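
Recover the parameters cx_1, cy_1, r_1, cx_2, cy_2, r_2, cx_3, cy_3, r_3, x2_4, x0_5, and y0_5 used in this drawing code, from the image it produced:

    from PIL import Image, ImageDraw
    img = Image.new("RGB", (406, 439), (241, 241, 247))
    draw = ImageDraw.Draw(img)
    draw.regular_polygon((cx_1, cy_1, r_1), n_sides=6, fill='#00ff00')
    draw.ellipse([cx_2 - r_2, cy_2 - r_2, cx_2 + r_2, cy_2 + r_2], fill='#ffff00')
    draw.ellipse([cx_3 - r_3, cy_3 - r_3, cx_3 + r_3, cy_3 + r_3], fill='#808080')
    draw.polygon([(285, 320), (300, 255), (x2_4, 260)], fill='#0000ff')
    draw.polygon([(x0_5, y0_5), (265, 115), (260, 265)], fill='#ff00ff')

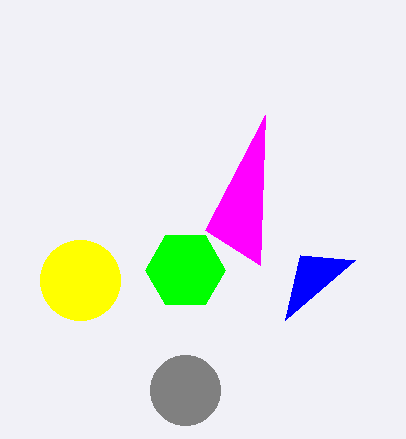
cx_1 = 185; cy_1 = 270; r_1 = 40; cx_2 = 80; cy_2 = 280; r_2 = 40; cx_3 = 185; cy_3 = 390; r_3 = 35; x2_4 = 355; x0_5 = 205; y0_5 = 230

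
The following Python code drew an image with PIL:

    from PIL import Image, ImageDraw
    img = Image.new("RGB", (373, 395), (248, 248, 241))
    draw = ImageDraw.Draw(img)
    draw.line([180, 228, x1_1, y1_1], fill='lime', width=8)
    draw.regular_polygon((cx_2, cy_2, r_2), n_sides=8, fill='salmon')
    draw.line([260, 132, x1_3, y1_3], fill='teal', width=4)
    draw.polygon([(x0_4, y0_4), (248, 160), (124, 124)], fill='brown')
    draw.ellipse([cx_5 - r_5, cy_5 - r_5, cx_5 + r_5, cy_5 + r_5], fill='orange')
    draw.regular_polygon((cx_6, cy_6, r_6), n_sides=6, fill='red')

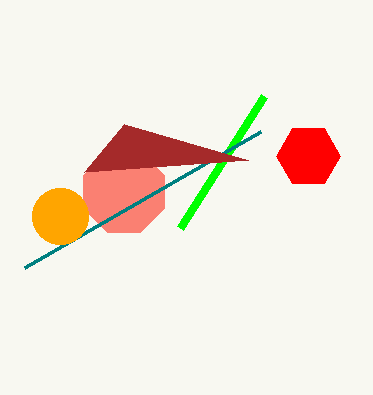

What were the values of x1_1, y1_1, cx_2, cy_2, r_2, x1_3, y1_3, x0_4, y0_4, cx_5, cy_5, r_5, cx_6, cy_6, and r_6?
x1_1 = 264
y1_1 = 96
cx_2 = 124
cy_2 = 192
r_2 = 44
x1_3 = 24
y1_3 = 268
x0_4 = 84
y0_4 = 172
cx_5 = 60
cy_5 = 216
r_5 = 28
cx_6 = 308
cy_6 = 156
r_6 = 32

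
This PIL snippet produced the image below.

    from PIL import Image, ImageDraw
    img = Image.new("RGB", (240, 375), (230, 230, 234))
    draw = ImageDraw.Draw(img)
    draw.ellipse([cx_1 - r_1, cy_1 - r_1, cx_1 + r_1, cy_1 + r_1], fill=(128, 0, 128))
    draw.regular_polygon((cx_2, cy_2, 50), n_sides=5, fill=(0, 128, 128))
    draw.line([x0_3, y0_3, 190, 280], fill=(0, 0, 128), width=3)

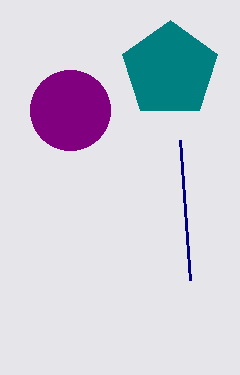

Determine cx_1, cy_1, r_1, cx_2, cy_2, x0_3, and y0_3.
cx_1 = 70, cy_1 = 110, r_1 = 40, cx_2 = 170, cy_2 = 70, x0_3 = 180, y0_3 = 140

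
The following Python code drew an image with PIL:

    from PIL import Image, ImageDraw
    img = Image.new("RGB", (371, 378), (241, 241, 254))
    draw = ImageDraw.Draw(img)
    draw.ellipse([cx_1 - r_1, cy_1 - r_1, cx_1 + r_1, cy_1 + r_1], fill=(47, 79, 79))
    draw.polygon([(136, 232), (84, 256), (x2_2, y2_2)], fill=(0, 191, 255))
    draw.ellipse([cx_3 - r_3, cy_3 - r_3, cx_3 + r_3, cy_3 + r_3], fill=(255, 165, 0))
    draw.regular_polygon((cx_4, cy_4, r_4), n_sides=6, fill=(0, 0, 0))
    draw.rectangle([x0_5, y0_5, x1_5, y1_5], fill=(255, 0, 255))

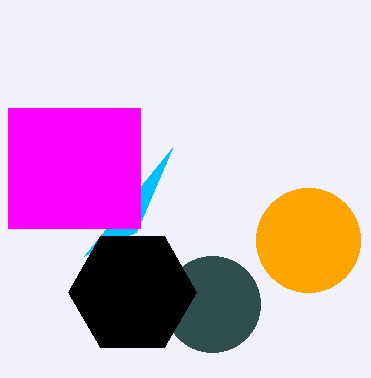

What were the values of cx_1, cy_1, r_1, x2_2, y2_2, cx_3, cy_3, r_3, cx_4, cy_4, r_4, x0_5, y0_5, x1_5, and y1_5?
cx_1 = 212, cy_1 = 304, r_1 = 48, x2_2 = 172, y2_2 = 148, cx_3 = 308, cy_3 = 240, r_3 = 52, cx_4 = 132, cy_4 = 292, r_4 = 64, x0_5 = 8, y0_5 = 108, x1_5 = 140, y1_5 = 228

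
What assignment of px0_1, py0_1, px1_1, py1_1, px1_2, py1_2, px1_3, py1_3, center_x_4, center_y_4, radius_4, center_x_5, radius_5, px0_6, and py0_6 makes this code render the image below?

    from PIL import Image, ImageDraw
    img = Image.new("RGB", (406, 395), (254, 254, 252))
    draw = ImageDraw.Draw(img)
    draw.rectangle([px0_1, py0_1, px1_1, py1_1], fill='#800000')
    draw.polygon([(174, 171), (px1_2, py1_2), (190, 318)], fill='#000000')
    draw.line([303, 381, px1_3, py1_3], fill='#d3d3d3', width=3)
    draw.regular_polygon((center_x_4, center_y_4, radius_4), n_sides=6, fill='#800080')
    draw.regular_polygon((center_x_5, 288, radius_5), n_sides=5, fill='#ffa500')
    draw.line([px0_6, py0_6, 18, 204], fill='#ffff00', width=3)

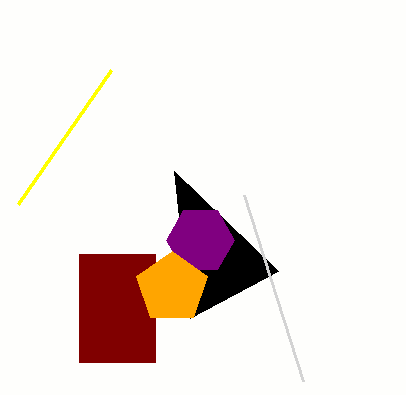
px0_1 = 79, py0_1 = 254, px1_1 = 155, py1_1 = 362, px1_2 = 278, py1_2 = 271, px1_3 = 244, py1_3 = 195, center_x_4 = 200, center_y_4 = 240, radius_4 = 34, center_x_5 = 172, radius_5 = 37, px0_6 = 111, py0_6 = 70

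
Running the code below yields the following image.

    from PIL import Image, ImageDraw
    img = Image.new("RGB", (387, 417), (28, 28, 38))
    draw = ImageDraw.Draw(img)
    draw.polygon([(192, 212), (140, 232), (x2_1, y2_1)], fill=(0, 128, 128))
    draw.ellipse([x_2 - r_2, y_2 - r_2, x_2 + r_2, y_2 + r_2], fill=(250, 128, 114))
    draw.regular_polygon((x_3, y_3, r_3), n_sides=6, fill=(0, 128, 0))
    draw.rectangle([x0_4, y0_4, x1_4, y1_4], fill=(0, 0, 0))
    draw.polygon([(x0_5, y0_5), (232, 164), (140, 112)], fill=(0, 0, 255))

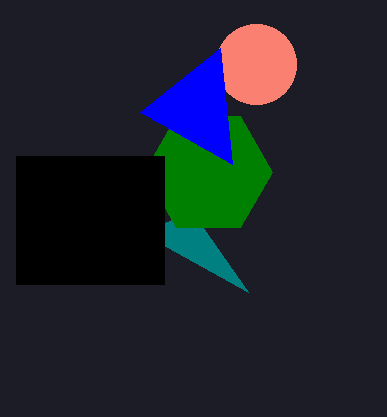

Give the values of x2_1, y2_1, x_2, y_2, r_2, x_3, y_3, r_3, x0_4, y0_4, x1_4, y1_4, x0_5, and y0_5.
x2_1 = 248, y2_1 = 292, x_2 = 256, y_2 = 64, r_2 = 40, x_3 = 208, y_3 = 172, r_3 = 64, x0_4 = 16, y0_4 = 156, x1_4 = 164, y1_4 = 284, x0_5 = 220, y0_5 = 48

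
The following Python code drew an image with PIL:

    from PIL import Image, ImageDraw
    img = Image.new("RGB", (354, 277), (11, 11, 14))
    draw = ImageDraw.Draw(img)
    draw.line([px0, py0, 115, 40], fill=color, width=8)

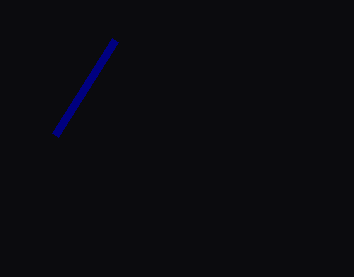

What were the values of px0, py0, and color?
px0 = 55; py0 = 135; color = 'navy'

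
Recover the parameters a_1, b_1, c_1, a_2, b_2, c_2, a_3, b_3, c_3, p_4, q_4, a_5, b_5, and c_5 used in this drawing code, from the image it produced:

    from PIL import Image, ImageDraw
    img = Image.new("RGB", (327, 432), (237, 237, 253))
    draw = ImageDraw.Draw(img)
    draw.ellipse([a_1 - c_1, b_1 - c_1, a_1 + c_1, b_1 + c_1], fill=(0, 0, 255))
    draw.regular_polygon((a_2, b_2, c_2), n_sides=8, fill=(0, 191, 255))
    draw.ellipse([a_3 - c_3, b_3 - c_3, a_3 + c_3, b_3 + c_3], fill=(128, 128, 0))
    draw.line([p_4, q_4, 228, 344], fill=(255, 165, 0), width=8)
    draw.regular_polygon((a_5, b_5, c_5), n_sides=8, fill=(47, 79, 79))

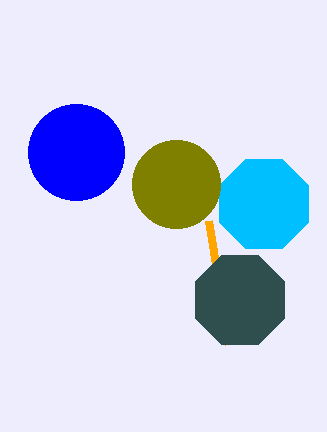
a_1 = 76, b_1 = 152, c_1 = 48, a_2 = 264, b_2 = 204, c_2 = 48, a_3 = 176, b_3 = 184, c_3 = 44, p_4 = 208, q_4 = 220, a_5 = 240, b_5 = 300, c_5 = 48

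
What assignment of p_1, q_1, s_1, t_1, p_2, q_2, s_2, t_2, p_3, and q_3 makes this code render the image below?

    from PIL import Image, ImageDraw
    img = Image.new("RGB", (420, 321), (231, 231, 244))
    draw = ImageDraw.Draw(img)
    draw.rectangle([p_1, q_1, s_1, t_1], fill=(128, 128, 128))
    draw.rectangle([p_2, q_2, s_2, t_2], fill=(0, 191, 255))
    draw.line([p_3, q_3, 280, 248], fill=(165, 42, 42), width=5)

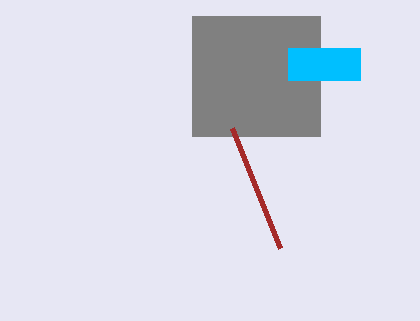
p_1 = 192, q_1 = 16, s_1 = 320, t_1 = 136, p_2 = 288, q_2 = 48, s_2 = 360, t_2 = 80, p_3 = 232, q_3 = 128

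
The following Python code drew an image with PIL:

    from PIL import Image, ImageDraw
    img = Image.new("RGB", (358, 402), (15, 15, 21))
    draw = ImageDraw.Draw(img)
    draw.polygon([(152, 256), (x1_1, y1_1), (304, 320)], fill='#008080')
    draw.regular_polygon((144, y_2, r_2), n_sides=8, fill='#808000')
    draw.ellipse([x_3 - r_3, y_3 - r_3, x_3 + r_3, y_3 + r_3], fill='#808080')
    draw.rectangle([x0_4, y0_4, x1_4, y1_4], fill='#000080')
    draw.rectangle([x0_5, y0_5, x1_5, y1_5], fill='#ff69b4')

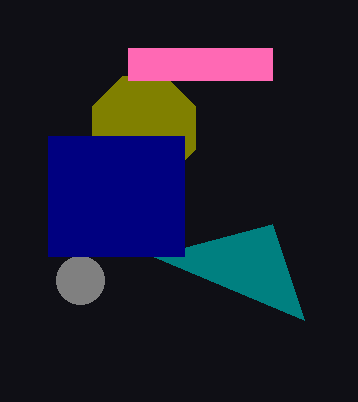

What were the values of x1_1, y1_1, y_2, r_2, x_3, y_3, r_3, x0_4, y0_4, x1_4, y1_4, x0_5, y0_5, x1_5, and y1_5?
x1_1 = 272; y1_1 = 224; y_2 = 128; r_2 = 56; x_3 = 80; y_3 = 280; r_3 = 24; x0_4 = 48; y0_4 = 136; x1_4 = 184; y1_4 = 256; x0_5 = 128; y0_5 = 48; x1_5 = 272; y1_5 = 80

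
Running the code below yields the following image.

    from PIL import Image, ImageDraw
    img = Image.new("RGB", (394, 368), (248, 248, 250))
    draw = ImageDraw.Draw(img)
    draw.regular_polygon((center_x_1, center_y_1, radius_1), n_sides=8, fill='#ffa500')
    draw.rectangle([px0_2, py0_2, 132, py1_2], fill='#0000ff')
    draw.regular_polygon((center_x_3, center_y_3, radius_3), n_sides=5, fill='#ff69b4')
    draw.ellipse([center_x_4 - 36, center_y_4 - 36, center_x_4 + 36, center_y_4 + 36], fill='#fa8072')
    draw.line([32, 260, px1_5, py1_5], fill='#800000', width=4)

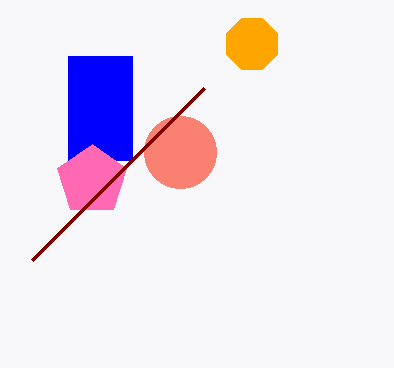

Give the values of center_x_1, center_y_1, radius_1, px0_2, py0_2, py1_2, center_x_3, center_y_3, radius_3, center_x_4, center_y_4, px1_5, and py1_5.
center_x_1 = 252; center_y_1 = 44; radius_1 = 28; px0_2 = 68; py0_2 = 56; py1_2 = 160; center_x_3 = 92; center_y_3 = 180; radius_3 = 36; center_x_4 = 180; center_y_4 = 152; px1_5 = 204; py1_5 = 88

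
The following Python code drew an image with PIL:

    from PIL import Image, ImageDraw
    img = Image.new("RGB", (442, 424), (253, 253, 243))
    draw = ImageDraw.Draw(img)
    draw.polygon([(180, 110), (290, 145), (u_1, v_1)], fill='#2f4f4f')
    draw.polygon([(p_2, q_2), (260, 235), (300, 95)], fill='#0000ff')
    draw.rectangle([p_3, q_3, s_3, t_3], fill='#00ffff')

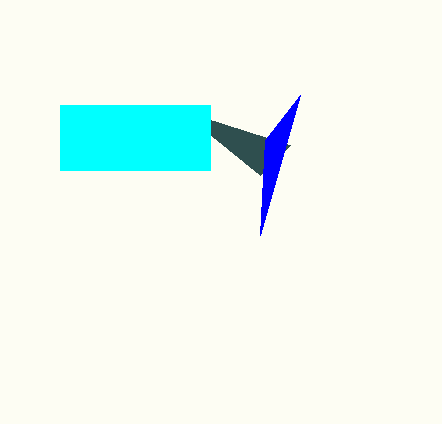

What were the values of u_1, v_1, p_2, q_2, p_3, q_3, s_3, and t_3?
u_1 = 260, v_1 = 175, p_2 = 265, q_2 = 140, p_3 = 60, q_3 = 105, s_3 = 210, t_3 = 170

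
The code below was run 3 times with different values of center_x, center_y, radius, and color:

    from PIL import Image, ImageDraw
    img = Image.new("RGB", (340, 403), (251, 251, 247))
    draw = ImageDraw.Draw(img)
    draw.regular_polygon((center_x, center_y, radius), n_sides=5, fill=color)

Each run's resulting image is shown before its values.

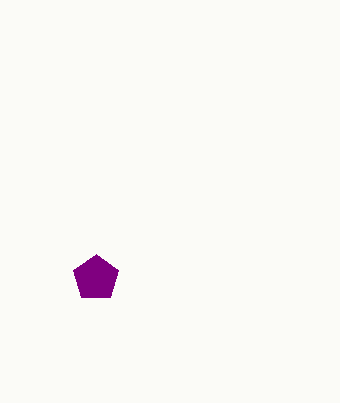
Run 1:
center_x = 96; center_y = 278; radius = 24; color = 'purple'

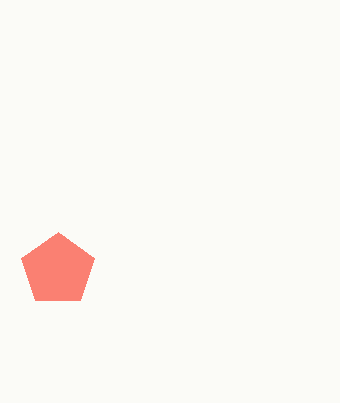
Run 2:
center_x = 58, center_y = 270, radius = 38, color = 'salmon'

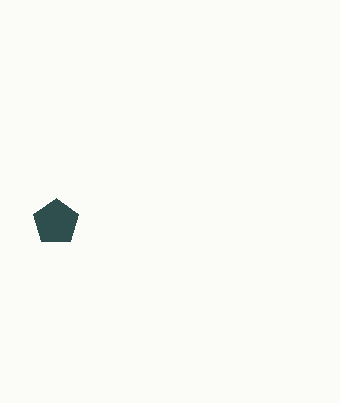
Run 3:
center_x = 56
center_y = 222
radius = 24
color = 'darkslategray'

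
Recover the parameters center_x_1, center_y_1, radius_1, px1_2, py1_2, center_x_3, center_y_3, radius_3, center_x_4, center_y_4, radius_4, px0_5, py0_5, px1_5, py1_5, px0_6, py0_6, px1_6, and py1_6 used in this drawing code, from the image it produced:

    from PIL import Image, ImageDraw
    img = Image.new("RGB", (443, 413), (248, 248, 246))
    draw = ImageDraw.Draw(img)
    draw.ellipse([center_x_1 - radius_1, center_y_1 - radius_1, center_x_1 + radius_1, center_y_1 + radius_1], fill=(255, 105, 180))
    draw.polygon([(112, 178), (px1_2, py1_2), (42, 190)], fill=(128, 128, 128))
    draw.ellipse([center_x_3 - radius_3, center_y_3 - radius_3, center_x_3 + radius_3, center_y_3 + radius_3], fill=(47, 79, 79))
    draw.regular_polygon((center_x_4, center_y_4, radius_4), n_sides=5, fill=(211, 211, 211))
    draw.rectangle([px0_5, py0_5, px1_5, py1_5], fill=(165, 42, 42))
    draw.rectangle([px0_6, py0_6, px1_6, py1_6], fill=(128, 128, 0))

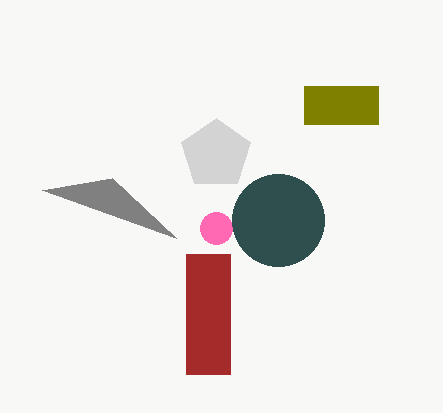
center_x_1 = 216, center_y_1 = 228, radius_1 = 16, px1_2 = 176, py1_2 = 238, center_x_3 = 278, center_y_3 = 220, radius_3 = 46, center_x_4 = 216, center_y_4 = 154, radius_4 = 36, px0_5 = 186, py0_5 = 254, px1_5 = 230, py1_5 = 374, px0_6 = 304, py0_6 = 86, px1_6 = 378, py1_6 = 124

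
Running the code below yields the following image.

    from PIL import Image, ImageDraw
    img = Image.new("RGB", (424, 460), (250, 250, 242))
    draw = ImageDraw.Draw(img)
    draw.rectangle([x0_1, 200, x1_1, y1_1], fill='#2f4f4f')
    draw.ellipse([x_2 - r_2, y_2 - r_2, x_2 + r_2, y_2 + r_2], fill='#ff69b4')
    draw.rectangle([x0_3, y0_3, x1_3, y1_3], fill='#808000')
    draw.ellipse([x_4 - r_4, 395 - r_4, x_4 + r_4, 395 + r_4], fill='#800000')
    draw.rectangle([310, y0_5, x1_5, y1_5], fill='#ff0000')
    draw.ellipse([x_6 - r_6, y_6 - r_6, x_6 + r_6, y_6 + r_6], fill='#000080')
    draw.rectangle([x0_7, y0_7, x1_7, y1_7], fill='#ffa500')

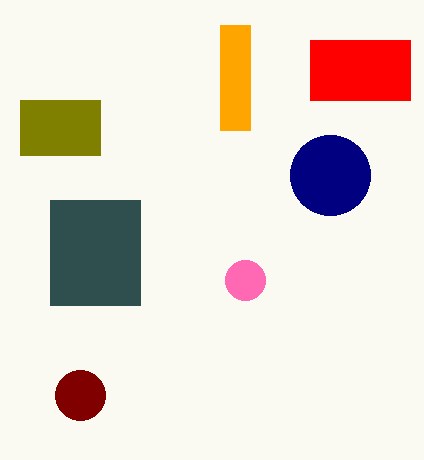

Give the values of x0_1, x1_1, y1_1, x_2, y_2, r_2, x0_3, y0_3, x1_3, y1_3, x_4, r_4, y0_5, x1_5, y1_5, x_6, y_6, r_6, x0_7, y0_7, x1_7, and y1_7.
x0_1 = 50, x1_1 = 140, y1_1 = 305, x_2 = 245, y_2 = 280, r_2 = 20, x0_3 = 20, y0_3 = 100, x1_3 = 100, y1_3 = 155, x_4 = 80, r_4 = 25, y0_5 = 40, x1_5 = 410, y1_5 = 100, x_6 = 330, y_6 = 175, r_6 = 40, x0_7 = 220, y0_7 = 25, x1_7 = 250, y1_7 = 130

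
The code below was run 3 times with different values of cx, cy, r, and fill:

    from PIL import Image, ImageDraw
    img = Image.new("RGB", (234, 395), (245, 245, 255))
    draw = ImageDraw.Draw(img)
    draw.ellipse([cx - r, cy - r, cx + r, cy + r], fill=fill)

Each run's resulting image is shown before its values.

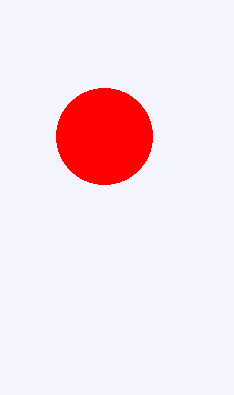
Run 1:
cx = 104; cy = 136; r = 48; fill = 'red'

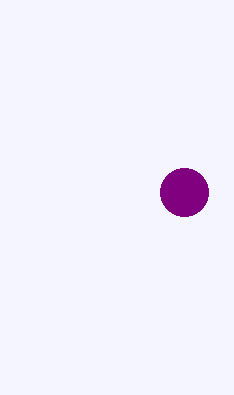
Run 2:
cx = 184
cy = 192
r = 24
fill = 'purple'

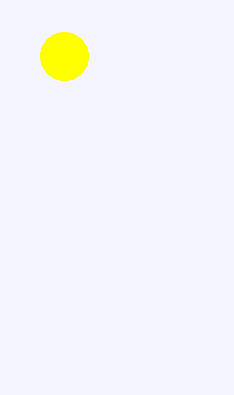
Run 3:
cx = 64, cy = 56, r = 24, fill = 'yellow'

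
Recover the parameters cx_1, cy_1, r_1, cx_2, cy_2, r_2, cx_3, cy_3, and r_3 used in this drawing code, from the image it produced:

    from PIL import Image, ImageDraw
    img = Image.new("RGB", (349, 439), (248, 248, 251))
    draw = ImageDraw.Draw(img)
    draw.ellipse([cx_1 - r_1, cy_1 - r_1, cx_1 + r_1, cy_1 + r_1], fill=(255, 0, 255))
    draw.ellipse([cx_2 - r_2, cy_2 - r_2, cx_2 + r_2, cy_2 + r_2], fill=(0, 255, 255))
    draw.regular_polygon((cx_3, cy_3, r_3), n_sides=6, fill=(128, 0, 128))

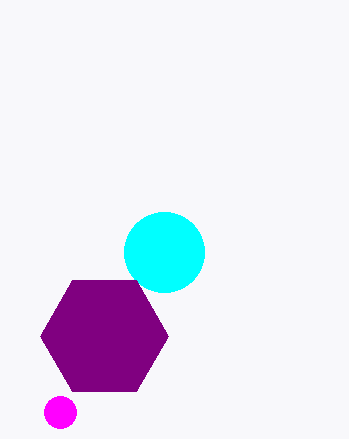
cx_1 = 60; cy_1 = 412; r_1 = 16; cx_2 = 164; cy_2 = 252; r_2 = 40; cx_3 = 104; cy_3 = 336; r_3 = 64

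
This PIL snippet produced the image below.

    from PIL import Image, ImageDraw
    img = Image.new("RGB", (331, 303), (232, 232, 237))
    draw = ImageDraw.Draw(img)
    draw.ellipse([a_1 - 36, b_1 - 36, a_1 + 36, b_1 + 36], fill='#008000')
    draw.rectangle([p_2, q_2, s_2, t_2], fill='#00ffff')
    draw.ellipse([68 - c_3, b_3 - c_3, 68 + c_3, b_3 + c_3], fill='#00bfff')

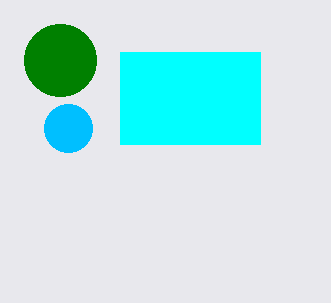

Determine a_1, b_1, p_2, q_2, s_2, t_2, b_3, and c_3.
a_1 = 60
b_1 = 60
p_2 = 120
q_2 = 52
s_2 = 260
t_2 = 144
b_3 = 128
c_3 = 24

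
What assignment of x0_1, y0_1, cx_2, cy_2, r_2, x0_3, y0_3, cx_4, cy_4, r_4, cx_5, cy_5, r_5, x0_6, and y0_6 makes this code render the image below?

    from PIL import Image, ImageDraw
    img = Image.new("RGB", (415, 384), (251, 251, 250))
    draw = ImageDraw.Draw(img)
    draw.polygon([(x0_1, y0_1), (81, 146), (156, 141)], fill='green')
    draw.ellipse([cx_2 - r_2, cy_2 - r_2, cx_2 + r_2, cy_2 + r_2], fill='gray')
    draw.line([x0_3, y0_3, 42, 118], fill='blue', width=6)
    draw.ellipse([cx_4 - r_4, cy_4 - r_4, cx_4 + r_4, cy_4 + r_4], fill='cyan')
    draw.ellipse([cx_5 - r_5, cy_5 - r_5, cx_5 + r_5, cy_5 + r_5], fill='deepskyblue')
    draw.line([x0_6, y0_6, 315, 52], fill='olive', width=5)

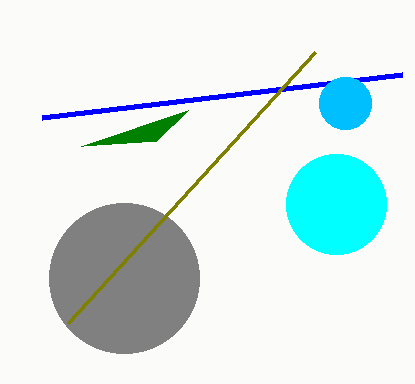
x0_1 = 188
y0_1 = 110
cx_2 = 124
cy_2 = 278
r_2 = 75
x0_3 = 402
y0_3 = 75
cx_4 = 336
cy_4 = 204
r_4 = 50
cx_5 = 345
cy_5 = 103
r_5 = 26
x0_6 = 68
y0_6 = 323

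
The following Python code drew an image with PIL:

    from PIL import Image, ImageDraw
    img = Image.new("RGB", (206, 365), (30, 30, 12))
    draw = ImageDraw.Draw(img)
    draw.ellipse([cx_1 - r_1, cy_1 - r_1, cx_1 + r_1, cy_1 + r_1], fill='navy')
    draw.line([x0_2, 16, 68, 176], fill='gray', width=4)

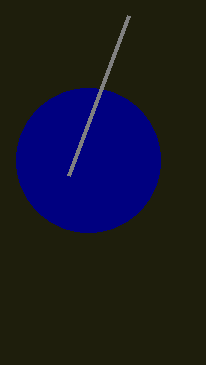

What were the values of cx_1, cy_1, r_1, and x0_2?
cx_1 = 88
cy_1 = 160
r_1 = 72
x0_2 = 128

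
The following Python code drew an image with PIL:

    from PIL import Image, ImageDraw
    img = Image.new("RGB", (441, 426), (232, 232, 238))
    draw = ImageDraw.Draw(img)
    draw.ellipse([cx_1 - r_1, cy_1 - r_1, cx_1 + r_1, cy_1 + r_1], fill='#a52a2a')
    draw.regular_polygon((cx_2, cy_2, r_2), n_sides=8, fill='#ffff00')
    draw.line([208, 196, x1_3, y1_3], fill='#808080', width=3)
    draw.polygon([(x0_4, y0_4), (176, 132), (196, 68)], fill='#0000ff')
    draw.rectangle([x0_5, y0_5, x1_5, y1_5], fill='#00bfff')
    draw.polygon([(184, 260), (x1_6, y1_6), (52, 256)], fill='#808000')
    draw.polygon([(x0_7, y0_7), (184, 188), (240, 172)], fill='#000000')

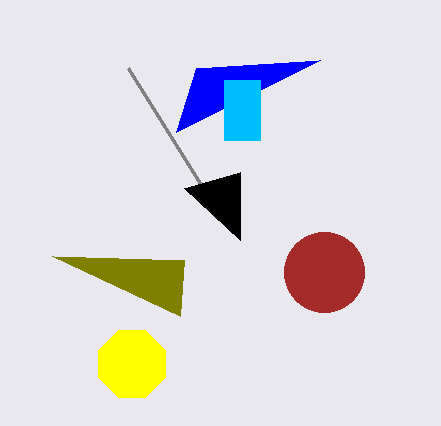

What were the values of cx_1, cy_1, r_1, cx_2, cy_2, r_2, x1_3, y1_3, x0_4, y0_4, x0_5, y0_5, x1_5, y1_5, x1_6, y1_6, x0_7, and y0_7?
cx_1 = 324
cy_1 = 272
r_1 = 40
cx_2 = 132
cy_2 = 364
r_2 = 36
x1_3 = 128
y1_3 = 68
x0_4 = 320
y0_4 = 60
x0_5 = 224
y0_5 = 80
x1_5 = 260
y1_5 = 140
x1_6 = 180
y1_6 = 316
x0_7 = 240
y0_7 = 240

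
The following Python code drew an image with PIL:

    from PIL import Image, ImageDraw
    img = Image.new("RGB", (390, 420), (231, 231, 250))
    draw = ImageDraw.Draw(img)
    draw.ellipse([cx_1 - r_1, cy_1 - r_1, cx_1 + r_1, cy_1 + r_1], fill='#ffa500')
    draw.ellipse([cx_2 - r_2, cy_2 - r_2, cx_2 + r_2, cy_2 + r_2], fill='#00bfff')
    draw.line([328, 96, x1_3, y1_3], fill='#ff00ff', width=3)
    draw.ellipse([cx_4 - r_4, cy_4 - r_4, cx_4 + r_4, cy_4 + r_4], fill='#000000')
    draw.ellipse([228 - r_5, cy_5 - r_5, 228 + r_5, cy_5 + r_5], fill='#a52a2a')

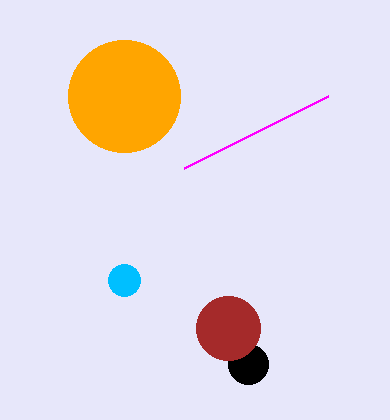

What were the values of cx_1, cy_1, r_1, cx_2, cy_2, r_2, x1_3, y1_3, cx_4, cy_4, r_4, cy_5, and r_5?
cx_1 = 124; cy_1 = 96; r_1 = 56; cx_2 = 124; cy_2 = 280; r_2 = 16; x1_3 = 184; y1_3 = 168; cx_4 = 248; cy_4 = 364; r_4 = 20; cy_5 = 328; r_5 = 32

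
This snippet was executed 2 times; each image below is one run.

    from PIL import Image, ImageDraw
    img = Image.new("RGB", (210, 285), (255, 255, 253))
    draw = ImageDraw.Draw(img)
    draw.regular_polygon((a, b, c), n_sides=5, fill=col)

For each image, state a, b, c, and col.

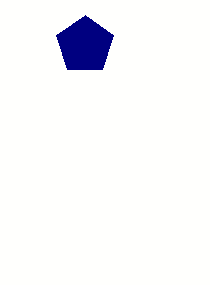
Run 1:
a = 85, b = 45, c = 30, col = 'navy'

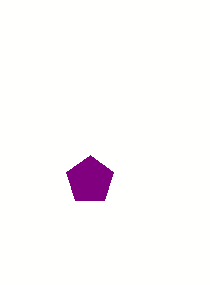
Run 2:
a = 90
b = 180
c = 25
col = 'purple'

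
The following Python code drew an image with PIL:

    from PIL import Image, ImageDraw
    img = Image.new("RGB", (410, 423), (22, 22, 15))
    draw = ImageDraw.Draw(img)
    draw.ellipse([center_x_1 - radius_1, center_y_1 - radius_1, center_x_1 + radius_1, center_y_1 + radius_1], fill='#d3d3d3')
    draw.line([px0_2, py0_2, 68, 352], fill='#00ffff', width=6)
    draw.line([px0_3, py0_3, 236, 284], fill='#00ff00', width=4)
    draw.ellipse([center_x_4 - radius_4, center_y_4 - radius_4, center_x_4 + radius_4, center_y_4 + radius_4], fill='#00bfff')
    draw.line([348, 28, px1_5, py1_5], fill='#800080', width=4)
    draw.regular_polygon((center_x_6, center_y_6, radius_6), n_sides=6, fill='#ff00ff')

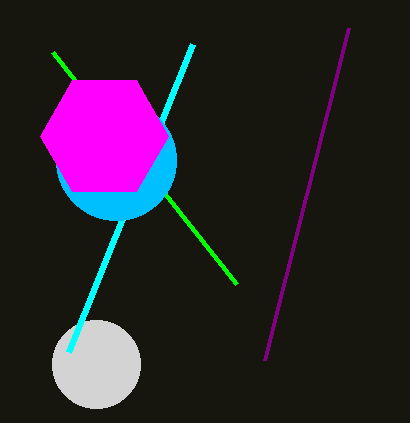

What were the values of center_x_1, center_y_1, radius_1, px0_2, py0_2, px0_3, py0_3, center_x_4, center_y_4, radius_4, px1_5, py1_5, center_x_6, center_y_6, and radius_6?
center_x_1 = 96; center_y_1 = 364; radius_1 = 44; px0_2 = 192; py0_2 = 44; px0_3 = 52; py0_3 = 52; center_x_4 = 116; center_y_4 = 160; radius_4 = 60; px1_5 = 264; py1_5 = 360; center_x_6 = 104; center_y_6 = 136; radius_6 = 64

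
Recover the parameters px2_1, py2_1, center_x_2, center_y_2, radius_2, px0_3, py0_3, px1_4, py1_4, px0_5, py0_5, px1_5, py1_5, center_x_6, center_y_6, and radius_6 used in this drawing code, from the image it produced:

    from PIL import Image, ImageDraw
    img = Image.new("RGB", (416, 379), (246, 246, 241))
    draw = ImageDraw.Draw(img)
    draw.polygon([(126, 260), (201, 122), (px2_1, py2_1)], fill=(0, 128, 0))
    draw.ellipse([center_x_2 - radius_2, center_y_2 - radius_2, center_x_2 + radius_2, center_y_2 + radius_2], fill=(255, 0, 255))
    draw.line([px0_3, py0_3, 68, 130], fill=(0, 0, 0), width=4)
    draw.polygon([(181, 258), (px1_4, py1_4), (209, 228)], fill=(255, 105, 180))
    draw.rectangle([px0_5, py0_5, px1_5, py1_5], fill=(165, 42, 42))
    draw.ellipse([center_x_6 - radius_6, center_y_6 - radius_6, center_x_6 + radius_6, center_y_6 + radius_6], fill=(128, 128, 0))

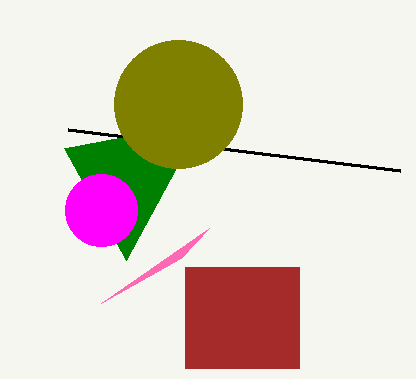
px2_1 = 64, py2_1 = 148, center_x_2 = 101, center_y_2 = 210, radius_2 = 36, px0_3 = 400, py0_3 = 171, px1_4 = 101, py1_4 = 303, px0_5 = 185, py0_5 = 267, px1_5 = 299, py1_5 = 368, center_x_6 = 178, center_y_6 = 104, radius_6 = 64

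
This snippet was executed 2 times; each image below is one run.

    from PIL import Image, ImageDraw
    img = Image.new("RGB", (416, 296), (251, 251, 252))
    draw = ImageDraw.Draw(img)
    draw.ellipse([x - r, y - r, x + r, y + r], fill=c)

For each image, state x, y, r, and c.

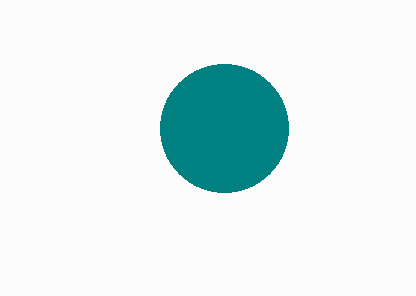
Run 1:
x = 224, y = 128, r = 64, c = 'teal'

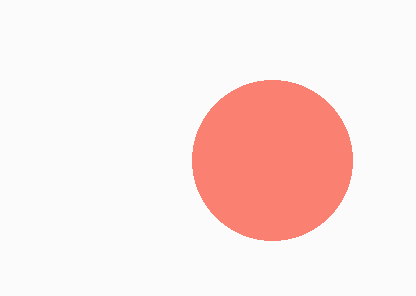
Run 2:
x = 272
y = 160
r = 80
c = 'salmon'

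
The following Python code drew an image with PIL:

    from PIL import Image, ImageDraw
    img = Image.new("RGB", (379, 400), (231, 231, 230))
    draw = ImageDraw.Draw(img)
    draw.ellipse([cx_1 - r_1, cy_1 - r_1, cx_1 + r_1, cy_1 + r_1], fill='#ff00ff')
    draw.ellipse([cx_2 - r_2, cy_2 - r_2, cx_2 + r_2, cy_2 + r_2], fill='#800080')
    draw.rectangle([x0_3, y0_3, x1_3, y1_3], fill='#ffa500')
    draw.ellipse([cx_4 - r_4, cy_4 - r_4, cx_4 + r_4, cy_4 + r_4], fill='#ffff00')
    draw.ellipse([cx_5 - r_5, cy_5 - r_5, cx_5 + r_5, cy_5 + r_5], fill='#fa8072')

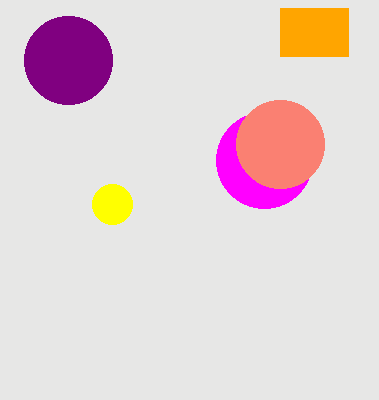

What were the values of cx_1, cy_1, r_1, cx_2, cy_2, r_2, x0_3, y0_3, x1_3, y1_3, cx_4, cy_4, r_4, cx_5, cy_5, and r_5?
cx_1 = 264
cy_1 = 160
r_1 = 48
cx_2 = 68
cy_2 = 60
r_2 = 44
x0_3 = 280
y0_3 = 8
x1_3 = 348
y1_3 = 56
cx_4 = 112
cy_4 = 204
r_4 = 20
cx_5 = 280
cy_5 = 144
r_5 = 44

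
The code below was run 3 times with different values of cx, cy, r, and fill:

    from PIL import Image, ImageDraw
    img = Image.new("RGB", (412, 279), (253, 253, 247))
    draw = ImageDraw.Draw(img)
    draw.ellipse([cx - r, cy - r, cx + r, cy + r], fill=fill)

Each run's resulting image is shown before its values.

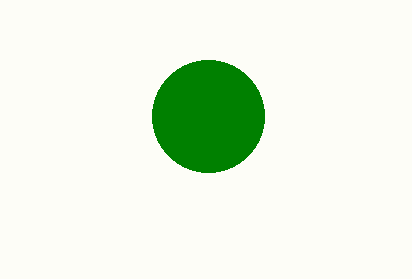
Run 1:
cx = 208, cy = 116, r = 56, fill = 'green'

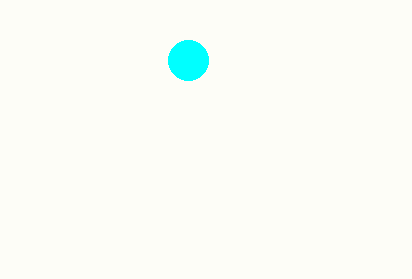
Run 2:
cx = 188; cy = 60; r = 20; fill = 'cyan'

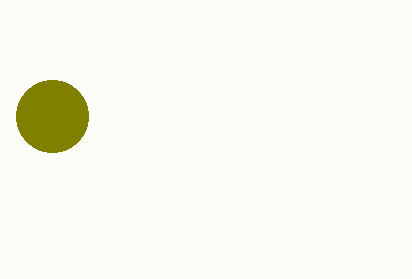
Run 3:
cx = 52, cy = 116, r = 36, fill = 'olive'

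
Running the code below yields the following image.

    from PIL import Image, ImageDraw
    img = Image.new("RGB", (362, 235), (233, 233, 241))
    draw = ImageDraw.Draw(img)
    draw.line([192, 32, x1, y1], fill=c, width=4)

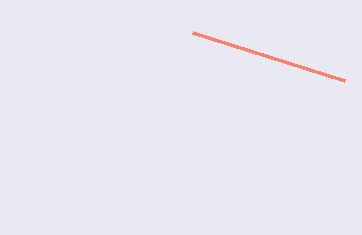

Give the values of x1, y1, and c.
x1 = 344, y1 = 80, c = 'salmon'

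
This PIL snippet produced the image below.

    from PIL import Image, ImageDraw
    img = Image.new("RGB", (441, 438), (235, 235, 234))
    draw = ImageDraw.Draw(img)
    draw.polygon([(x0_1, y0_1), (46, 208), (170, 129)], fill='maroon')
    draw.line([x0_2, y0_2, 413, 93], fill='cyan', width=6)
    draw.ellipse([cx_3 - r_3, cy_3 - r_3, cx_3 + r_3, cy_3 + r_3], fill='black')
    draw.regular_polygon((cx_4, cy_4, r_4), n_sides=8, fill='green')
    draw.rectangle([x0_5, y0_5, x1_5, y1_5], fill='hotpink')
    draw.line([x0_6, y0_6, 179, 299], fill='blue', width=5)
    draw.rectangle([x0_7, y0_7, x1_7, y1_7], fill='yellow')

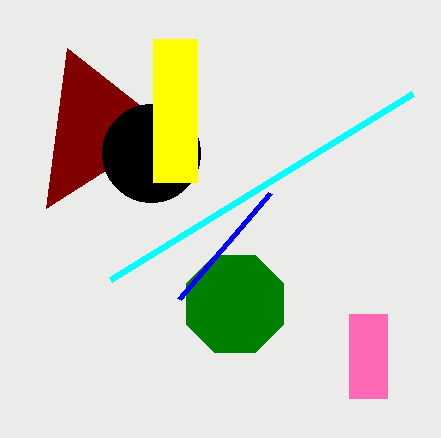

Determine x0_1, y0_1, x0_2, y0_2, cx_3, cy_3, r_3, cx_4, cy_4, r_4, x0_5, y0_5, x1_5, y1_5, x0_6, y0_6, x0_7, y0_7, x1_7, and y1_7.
x0_1 = 67
y0_1 = 48
x0_2 = 111
y0_2 = 279
cx_3 = 151
cy_3 = 153
r_3 = 49
cx_4 = 235
cy_4 = 304
r_4 = 53
x0_5 = 349
y0_5 = 314
x1_5 = 387
y1_5 = 398
x0_6 = 270
y0_6 = 193
x0_7 = 153
y0_7 = 39
x1_7 = 197
y1_7 = 182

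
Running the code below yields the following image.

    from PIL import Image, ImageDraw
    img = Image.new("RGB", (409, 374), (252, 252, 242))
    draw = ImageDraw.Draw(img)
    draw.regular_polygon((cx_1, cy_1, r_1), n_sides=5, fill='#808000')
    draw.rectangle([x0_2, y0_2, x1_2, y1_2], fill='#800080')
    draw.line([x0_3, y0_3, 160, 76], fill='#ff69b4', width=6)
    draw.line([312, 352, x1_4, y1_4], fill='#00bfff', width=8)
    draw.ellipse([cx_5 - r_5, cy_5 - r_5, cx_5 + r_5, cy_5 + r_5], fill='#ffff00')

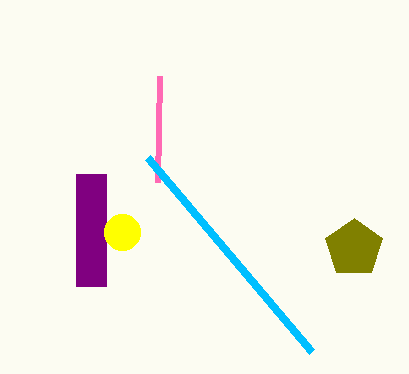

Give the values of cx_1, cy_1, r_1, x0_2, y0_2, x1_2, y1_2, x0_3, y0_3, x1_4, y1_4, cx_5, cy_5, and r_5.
cx_1 = 354
cy_1 = 248
r_1 = 30
x0_2 = 76
y0_2 = 174
x1_2 = 106
y1_2 = 286
x0_3 = 158
y0_3 = 182
x1_4 = 148
y1_4 = 158
cx_5 = 122
cy_5 = 232
r_5 = 18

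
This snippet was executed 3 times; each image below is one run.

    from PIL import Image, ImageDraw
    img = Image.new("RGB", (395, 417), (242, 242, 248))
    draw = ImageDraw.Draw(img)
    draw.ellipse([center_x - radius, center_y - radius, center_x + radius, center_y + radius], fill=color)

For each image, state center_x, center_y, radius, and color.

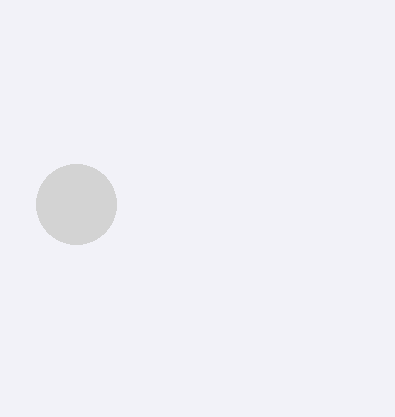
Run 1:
center_x = 76, center_y = 204, radius = 40, color = 'lightgray'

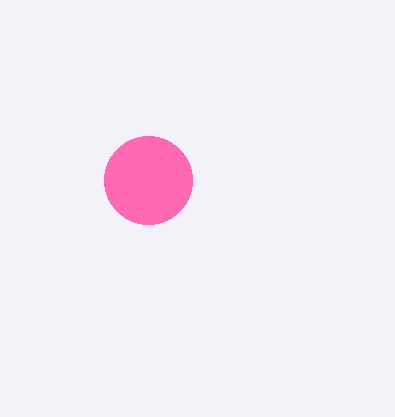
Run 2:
center_x = 148; center_y = 180; radius = 44; color = 'hotpink'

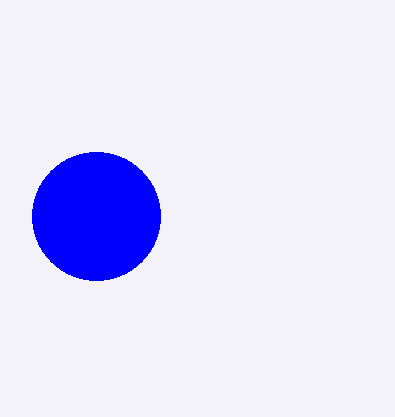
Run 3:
center_x = 96
center_y = 216
radius = 64
color = 'blue'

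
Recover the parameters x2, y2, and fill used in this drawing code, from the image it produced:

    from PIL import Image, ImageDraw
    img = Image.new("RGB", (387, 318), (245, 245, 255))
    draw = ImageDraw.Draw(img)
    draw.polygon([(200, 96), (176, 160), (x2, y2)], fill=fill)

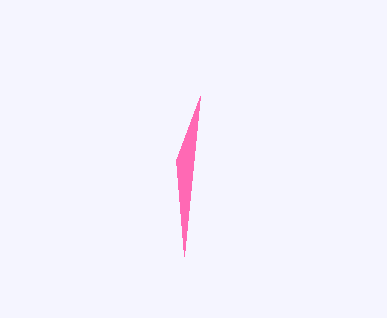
x2 = 184, y2 = 256, fill = 'hotpink'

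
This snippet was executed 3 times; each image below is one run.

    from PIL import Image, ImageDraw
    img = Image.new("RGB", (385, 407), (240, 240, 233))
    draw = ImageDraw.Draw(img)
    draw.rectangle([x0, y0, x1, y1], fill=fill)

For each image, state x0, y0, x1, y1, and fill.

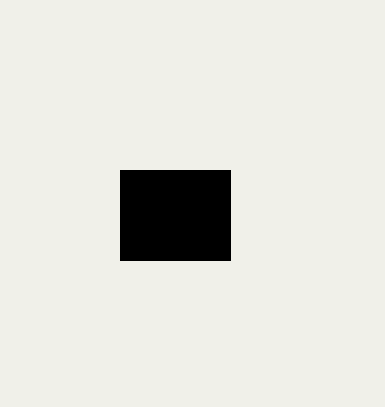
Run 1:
x0 = 120, y0 = 170, x1 = 230, y1 = 260, fill = 'black'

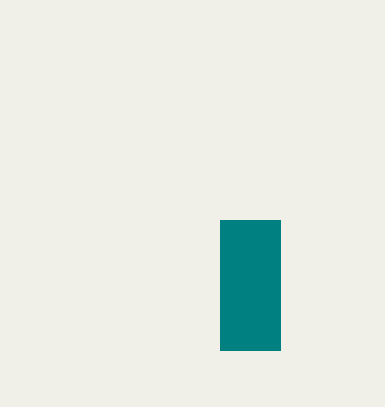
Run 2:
x0 = 220; y0 = 220; x1 = 280; y1 = 350; fill = 'teal'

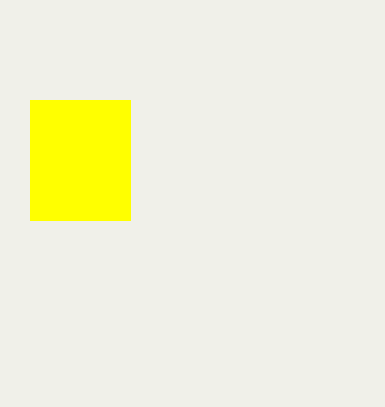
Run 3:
x0 = 30; y0 = 100; x1 = 130; y1 = 220; fill = 'yellow'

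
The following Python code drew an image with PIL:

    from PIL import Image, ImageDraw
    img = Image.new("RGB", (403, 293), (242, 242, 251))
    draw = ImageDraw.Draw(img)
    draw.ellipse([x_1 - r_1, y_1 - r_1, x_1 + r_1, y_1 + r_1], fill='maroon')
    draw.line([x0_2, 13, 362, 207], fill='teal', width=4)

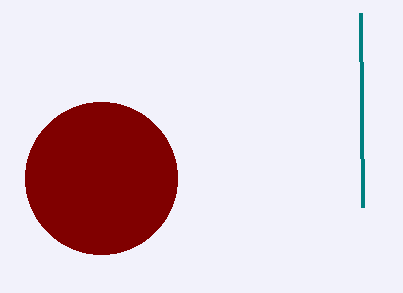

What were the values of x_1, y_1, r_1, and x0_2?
x_1 = 101, y_1 = 178, r_1 = 76, x0_2 = 360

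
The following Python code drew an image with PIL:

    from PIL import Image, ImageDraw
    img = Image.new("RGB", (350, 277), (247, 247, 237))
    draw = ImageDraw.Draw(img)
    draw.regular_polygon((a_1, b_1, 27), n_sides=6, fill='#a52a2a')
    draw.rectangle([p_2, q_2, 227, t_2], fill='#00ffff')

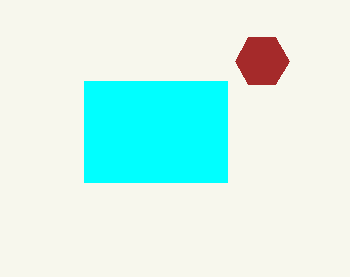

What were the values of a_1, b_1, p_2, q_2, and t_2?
a_1 = 262, b_1 = 61, p_2 = 84, q_2 = 81, t_2 = 182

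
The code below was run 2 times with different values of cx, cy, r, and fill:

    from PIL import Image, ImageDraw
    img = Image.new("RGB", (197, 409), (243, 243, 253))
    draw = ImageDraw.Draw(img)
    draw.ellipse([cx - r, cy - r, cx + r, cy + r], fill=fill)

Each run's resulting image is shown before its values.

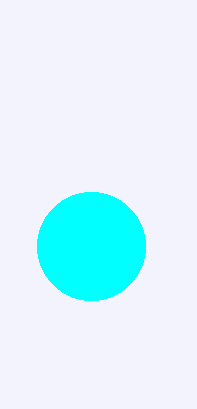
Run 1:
cx = 91; cy = 246; r = 54; fill = 'cyan'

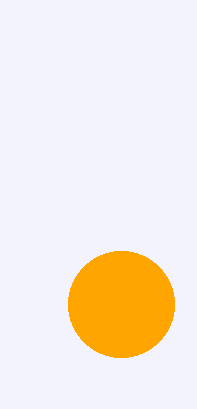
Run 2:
cx = 121, cy = 304, r = 53, fill = 'orange'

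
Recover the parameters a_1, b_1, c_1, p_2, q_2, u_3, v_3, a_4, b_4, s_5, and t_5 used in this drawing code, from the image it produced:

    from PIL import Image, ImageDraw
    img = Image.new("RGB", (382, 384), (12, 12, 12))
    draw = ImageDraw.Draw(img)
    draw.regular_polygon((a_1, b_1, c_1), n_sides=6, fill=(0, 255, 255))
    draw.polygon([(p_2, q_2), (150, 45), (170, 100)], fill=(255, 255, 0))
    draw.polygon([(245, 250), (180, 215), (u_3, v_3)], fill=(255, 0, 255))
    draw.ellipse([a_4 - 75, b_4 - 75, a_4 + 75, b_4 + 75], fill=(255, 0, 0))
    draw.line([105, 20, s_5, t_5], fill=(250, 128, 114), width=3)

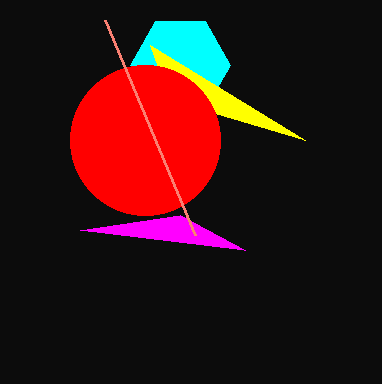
a_1 = 180, b_1 = 65, c_1 = 50, p_2 = 305, q_2 = 140, u_3 = 80, v_3 = 230, a_4 = 145, b_4 = 140, s_5 = 195, t_5 = 235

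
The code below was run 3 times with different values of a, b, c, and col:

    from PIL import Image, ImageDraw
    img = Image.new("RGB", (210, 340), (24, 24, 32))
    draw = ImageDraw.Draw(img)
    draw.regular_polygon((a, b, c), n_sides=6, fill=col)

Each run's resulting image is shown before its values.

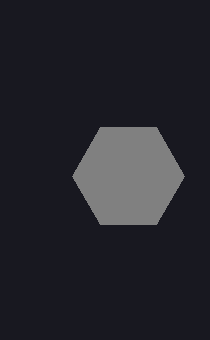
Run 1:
a = 128; b = 176; c = 56; col = 'gray'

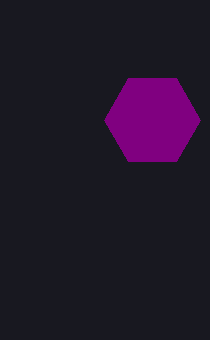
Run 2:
a = 152; b = 120; c = 48; col = 'purple'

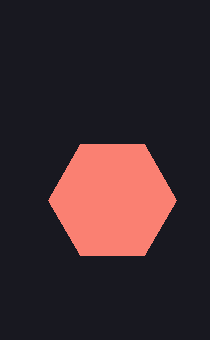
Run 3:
a = 112
b = 200
c = 64
col = 'salmon'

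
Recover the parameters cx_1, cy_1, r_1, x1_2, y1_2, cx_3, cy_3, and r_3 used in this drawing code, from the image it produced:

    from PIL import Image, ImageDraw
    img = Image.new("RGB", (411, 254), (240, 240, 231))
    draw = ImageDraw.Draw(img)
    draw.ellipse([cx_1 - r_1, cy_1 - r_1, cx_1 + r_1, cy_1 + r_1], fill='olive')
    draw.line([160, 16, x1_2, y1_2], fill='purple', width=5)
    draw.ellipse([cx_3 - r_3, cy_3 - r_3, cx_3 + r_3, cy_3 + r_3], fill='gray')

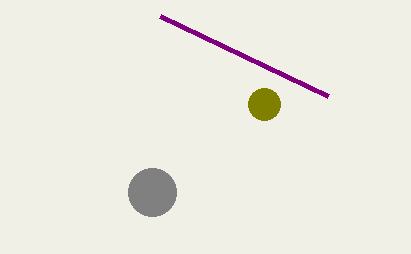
cx_1 = 264
cy_1 = 104
r_1 = 16
x1_2 = 328
y1_2 = 96
cx_3 = 152
cy_3 = 192
r_3 = 24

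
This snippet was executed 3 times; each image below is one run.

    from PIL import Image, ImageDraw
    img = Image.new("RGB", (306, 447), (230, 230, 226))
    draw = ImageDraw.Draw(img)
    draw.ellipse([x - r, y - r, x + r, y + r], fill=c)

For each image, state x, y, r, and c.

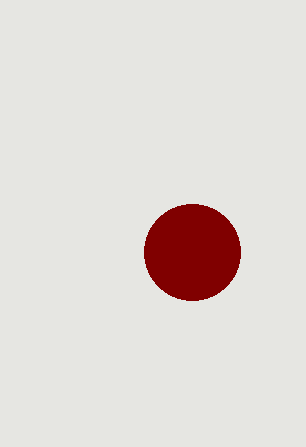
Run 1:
x = 192; y = 252; r = 48; c = 'maroon'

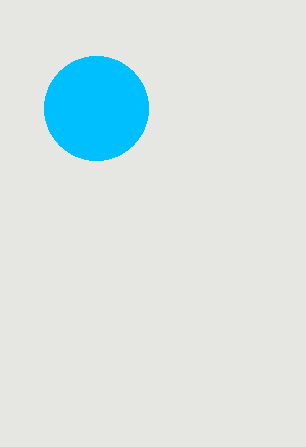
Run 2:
x = 96
y = 108
r = 52
c = 'deepskyblue'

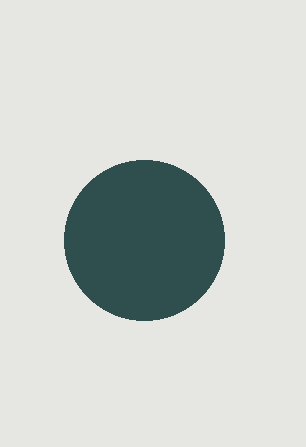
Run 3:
x = 144; y = 240; r = 80; c = 'darkslategray'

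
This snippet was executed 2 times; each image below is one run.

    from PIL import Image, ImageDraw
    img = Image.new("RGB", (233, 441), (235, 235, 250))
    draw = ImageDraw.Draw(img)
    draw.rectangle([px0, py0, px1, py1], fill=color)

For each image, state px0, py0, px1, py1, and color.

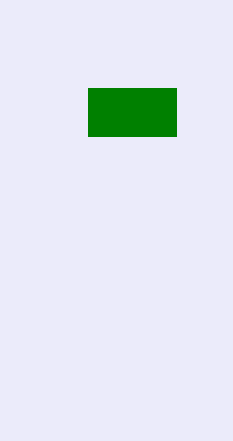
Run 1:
px0 = 88
py0 = 88
px1 = 176
py1 = 136
color = 'green'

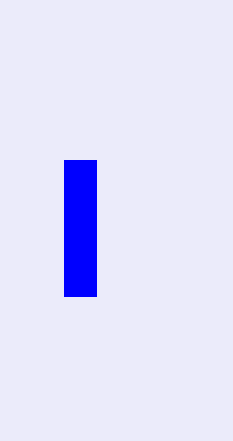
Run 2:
px0 = 64, py0 = 160, px1 = 96, py1 = 296, color = 'blue'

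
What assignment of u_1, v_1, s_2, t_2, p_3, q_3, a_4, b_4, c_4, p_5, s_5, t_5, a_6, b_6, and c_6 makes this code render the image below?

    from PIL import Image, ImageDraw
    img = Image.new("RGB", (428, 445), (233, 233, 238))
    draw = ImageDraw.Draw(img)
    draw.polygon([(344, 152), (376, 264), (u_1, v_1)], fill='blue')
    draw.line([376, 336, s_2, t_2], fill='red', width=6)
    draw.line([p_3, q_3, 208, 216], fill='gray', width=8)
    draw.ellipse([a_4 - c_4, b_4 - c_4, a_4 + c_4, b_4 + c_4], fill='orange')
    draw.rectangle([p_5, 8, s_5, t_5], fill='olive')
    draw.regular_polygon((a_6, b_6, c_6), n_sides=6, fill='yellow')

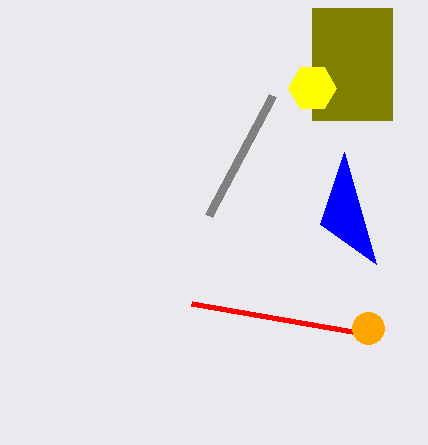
u_1 = 320
v_1 = 224
s_2 = 192
t_2 = 304
p_3 = 272
q_3 = 96
a_4 = 368
b_4 = 328
c_4 = 16
p_5 = 312
s_5 = 392
t_5 = 120
a_6 = 312
b_6 = 88
c_6 = 24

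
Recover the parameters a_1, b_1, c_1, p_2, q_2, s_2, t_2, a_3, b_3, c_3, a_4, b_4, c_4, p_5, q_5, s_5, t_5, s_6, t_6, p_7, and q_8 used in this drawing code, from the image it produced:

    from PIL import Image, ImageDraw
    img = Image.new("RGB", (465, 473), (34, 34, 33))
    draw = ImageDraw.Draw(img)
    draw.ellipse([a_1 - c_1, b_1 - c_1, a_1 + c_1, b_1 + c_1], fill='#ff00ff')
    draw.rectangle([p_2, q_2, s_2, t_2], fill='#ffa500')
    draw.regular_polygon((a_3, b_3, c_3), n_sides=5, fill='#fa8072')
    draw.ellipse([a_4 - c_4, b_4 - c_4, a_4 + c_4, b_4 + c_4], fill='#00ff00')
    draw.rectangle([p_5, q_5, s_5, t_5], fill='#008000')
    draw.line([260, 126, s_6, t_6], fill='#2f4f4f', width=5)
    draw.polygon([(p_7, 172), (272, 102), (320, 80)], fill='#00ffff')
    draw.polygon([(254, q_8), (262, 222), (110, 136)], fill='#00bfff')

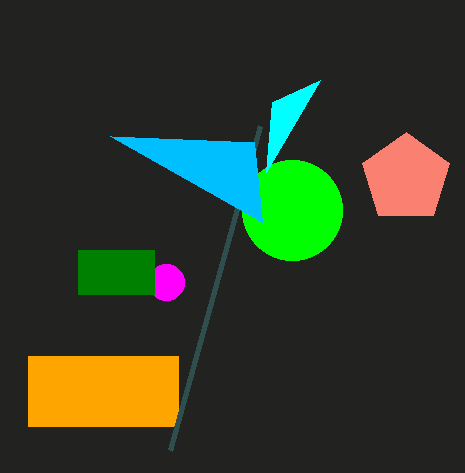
a_1 = 166, b_1 = 282, c_1 = 18, p_2 = 28, q_2 = 356, s_2 = 178, t_2 = 426, a_3 = 406, b_3 = 178, c_3 = 46, a_4 = 292, b_4 = 210, c_4 = 50, p_5 = 78, q_5 = 250, s_5 = 154, t_5 = 294, s_6 = 170, t_6 = 450, p_7 = 266, q_8 = 142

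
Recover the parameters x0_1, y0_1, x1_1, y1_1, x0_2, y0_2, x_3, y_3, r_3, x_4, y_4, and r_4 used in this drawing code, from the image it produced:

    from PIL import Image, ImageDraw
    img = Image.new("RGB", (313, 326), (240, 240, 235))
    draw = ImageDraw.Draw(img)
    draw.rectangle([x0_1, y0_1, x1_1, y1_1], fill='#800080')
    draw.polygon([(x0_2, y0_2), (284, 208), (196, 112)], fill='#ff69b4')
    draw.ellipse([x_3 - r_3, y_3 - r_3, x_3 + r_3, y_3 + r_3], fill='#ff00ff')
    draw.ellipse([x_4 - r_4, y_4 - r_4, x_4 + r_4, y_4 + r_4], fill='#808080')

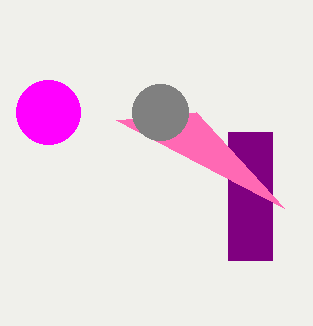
x0_1 = 228; y0_1 = 132; x1_1 = 272; y1_1 = 260; x0_2 = 116; y0_2 = 120; x_3 = 48; y_3 = 112; r_3 = 32; x_4 = 160; y_4 = 112; r_4 = 28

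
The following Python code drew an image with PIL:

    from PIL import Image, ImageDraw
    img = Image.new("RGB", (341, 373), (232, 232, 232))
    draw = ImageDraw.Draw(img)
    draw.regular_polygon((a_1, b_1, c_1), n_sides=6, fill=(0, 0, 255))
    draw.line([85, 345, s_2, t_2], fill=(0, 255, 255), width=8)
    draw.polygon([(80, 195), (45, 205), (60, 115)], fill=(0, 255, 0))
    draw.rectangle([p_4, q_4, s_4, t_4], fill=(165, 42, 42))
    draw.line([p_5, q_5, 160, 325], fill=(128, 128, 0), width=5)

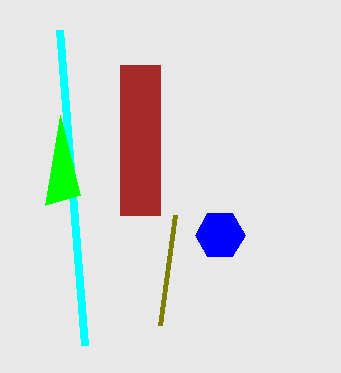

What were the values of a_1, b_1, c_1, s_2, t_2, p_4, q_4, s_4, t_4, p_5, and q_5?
a_1 = 220, b_1 = 235, c_1 = 25, s_2 = 60, t_2 = 30, p_4 = 120, q_4 = 65, s_4 = 160, t_4 = 215, p_5 = 175, q_5 = 215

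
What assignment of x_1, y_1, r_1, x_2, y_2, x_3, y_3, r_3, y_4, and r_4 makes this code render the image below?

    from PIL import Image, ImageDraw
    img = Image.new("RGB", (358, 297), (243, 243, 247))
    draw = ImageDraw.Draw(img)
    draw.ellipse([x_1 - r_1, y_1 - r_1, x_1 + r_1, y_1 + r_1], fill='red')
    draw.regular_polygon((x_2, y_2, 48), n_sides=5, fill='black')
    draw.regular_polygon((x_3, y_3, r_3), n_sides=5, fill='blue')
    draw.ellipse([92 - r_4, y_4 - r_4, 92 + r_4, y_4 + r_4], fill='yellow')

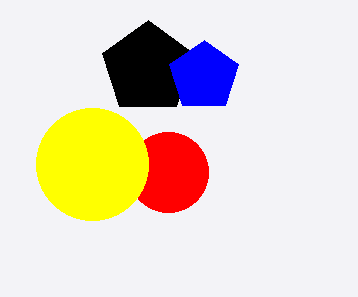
x_1 = 168
y_1 = 172
r_1 = 40
x_2 = 148
y_2 = 68
x_3 = 204
y_3 = 76
r_3 = 36
y_4 = 164
r_4 = 56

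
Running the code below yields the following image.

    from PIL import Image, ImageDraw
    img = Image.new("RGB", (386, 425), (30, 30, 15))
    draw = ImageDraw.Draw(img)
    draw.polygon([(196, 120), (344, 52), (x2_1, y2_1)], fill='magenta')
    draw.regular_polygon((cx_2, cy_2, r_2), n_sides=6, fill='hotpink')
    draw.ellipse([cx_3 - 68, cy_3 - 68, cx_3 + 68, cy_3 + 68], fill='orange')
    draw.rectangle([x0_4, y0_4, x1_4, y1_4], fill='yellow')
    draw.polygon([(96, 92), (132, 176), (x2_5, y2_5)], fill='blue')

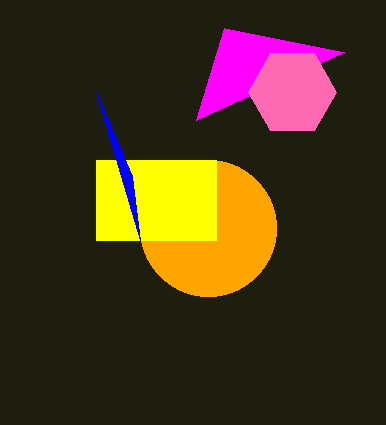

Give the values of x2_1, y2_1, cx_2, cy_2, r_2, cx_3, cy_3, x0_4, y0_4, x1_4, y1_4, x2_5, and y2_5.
x2_1 = 224
y2_1 = 28
cx_2 = 292
cy_2 = 92
r_2 = 44
cx_3 = 208
cy_3 = 228
x0_4 = 96
y0_4 = 160
x1_4 = 216
y1_4 = 240
x2_5 = 140
y2_5 = 240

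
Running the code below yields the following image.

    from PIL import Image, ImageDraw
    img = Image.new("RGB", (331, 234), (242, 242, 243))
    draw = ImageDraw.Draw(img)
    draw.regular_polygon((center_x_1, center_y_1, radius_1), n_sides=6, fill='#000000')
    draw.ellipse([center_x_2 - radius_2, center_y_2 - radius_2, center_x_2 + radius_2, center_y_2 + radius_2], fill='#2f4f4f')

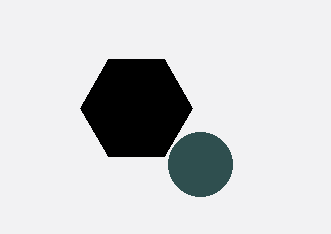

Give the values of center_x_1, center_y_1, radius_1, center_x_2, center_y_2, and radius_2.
center_x_1 = 136; center_y_1 = 108; radius_1 = 56; center_x_2 = 200; center_y_2 = 164; radius_2 = 32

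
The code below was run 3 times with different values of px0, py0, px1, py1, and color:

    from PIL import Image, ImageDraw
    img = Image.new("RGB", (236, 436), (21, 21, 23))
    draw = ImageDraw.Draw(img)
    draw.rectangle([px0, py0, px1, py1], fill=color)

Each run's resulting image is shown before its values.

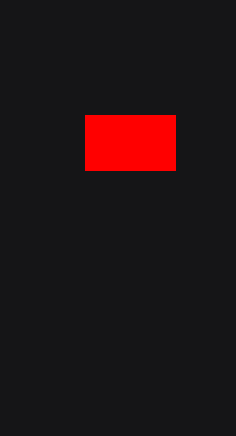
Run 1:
px0 = 85, py0 = 115, px1 = 175, py1 = 170, color = 'red'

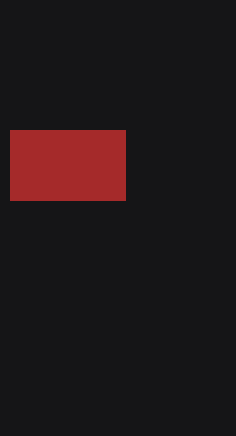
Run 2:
px0 = 10; py0 = 130; px1 = 125; py1 = 200; color = 'brown'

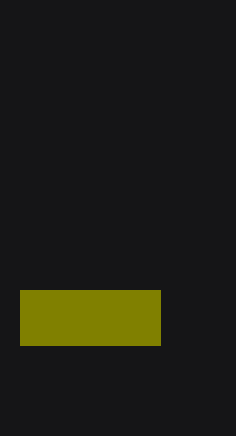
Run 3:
px0 = 20, py0 = 290, px1 = 160, py1 = 345, color = 'olive'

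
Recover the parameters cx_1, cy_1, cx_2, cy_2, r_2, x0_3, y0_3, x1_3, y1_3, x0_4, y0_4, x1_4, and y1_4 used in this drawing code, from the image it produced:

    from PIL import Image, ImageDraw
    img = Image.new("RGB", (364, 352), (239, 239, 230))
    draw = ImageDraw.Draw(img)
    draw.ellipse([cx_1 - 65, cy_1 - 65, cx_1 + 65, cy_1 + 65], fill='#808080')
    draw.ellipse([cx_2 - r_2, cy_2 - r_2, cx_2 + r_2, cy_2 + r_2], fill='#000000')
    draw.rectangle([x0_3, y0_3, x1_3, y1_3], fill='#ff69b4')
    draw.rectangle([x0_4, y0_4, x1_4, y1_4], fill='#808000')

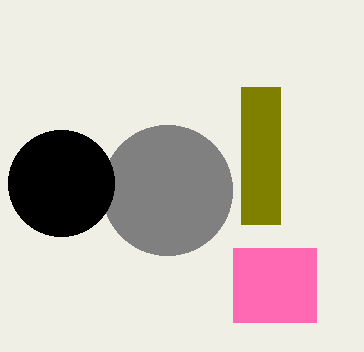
cx_1 = 167, cy_1 = 190, cx_2 = 61, cy_2 = 183, r_2 = 53, x0_3 = 233, y0_3 = 248, x1_3 = 316, y1_3 = 322, x0_4 = 241, y0_4 = 87, x1_4 = 280, y1_4 = 224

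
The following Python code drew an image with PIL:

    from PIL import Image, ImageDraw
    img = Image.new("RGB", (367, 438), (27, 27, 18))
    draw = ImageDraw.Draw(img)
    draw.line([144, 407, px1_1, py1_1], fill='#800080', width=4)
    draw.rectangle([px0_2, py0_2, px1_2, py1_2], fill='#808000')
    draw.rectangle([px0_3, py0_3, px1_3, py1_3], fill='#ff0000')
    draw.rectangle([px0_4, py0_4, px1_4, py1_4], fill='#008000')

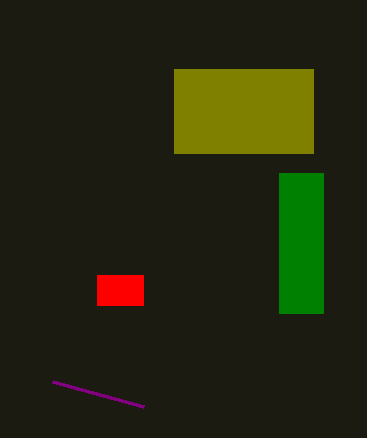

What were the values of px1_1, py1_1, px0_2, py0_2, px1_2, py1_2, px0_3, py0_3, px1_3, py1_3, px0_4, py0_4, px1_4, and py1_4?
px1_1 = 53, py1_1 = 382, px0_2 = 174, py0_2 = 69, px1_2 = 313, py1_2 = 153, px0_3 = 97, py0_3 = 275, px1_3 = 143, py1_3 = 305, px0_4 = 279, py0_4 = 173, px1_4 = 323, py1_4 = 313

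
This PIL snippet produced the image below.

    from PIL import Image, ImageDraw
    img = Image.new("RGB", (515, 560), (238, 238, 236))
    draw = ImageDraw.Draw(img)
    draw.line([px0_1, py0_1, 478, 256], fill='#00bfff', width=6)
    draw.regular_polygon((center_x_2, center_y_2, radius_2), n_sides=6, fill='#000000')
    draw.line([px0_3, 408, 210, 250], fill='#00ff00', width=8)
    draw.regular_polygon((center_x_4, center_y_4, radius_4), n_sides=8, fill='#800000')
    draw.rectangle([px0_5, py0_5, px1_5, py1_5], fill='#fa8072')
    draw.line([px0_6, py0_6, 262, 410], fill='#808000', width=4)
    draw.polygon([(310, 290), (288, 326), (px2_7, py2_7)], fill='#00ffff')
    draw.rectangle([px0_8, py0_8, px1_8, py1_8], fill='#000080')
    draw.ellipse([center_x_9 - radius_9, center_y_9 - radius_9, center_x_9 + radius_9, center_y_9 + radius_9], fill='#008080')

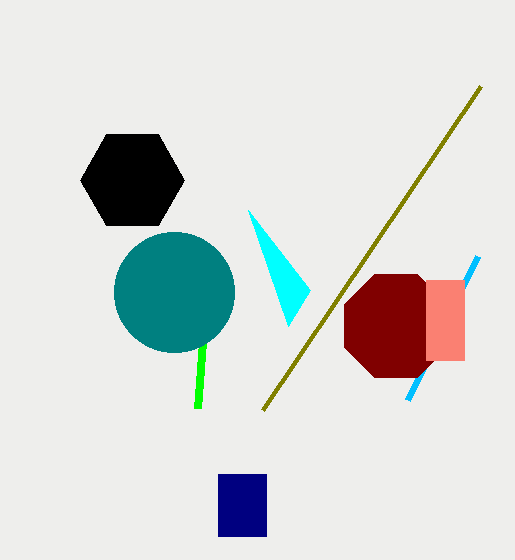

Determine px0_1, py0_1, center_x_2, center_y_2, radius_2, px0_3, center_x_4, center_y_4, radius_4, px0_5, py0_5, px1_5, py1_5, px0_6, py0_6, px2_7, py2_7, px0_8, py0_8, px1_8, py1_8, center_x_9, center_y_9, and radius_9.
px0_1 = 408, py0_1 = 400, center_x_2 = 132, center_y_2 = 180, radius_2 = 52, px0_3 = 198, center_x_4 = 396, center_y_4 = 326, radius_4 = 56, px0_5 = 426, py0_5 = 280, px1_5 = 464, py1_5 = 360, px0_6 = 480, py0_6 = 86, px2_7 = 248, py2_7 = 210, px0_8 = 218, py0_8 = 474, px1_8 = 266, py1_8 = 536, center_x_9 = 174, center_y_9 = 292, radius_9 = 60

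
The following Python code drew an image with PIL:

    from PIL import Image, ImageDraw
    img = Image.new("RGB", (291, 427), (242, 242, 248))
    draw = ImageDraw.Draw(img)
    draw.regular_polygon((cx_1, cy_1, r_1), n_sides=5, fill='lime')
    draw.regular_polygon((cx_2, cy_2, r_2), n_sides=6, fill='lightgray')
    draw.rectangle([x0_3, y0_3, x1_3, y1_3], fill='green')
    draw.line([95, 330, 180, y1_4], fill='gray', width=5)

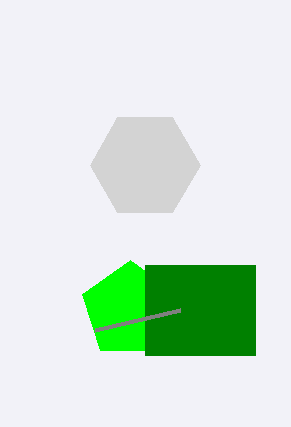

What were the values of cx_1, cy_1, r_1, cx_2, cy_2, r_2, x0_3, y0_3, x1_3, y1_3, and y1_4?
cx_1 = 130
cy_1 = 310
r_1 = 50
cx_2 = 145
cy_2 = 165
r_2 = 55
x0_3 = 145
y0_3 = 265
x1_3 = 255
y1_3 = 355
y1_4 = 310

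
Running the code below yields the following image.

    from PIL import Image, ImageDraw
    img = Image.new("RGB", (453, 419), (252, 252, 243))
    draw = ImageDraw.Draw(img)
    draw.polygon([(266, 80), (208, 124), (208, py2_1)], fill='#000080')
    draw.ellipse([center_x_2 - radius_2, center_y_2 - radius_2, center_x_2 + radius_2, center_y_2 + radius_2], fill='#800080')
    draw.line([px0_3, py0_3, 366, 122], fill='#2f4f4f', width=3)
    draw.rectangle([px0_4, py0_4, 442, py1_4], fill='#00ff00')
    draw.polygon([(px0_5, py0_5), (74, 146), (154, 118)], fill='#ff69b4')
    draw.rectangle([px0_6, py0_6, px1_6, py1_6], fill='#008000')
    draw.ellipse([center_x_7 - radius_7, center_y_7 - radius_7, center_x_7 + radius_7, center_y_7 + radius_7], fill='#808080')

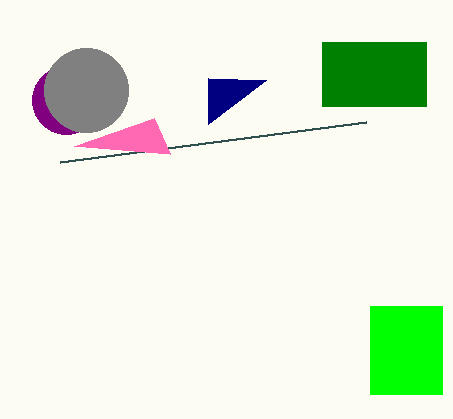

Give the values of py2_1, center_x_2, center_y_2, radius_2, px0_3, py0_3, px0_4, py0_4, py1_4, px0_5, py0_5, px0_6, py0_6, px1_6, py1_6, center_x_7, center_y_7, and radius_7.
py2_1 = 78
center_x_2 = 66
center_y_2 = 100
radius_2 = 34
px0_3 = 60
py0_3 = 162
px0_4 = 370
py0_4 = 306
py1_4 = 394
px0_5 = 170
py0_5 = 154
px0_6 = 322
py0_6 = 42
px1_6 = 426
py1_6 = 106
center_x_7 = 86
center_y_7 = 90
radius_7 = 42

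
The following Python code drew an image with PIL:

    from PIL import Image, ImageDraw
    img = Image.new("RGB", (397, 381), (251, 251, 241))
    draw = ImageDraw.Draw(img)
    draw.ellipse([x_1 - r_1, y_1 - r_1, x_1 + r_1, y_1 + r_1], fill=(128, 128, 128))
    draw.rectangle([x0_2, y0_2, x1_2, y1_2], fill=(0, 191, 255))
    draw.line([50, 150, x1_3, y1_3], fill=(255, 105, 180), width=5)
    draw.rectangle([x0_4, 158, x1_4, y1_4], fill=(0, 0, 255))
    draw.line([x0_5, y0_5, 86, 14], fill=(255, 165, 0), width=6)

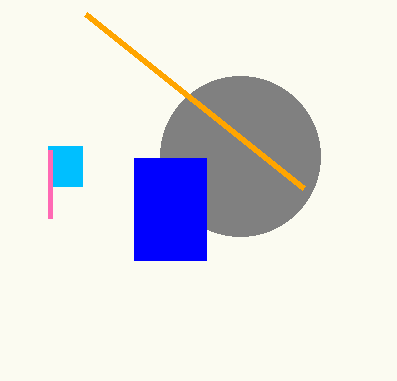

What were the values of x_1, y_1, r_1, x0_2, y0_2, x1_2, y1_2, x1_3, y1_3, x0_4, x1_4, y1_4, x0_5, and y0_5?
x_1 = 240; y_1 = 156; r_1 = 80; x0_2 = 48; y0_2 = 146; x1_2 = 82; y1_2 = 186; x1_3 = 50; y1_3 = 218; x0_4 = 134; x1_4 = 206; y1_4 = 260; x0_5 = 304; y0_5 = 188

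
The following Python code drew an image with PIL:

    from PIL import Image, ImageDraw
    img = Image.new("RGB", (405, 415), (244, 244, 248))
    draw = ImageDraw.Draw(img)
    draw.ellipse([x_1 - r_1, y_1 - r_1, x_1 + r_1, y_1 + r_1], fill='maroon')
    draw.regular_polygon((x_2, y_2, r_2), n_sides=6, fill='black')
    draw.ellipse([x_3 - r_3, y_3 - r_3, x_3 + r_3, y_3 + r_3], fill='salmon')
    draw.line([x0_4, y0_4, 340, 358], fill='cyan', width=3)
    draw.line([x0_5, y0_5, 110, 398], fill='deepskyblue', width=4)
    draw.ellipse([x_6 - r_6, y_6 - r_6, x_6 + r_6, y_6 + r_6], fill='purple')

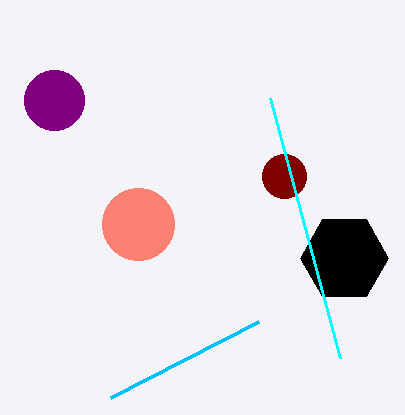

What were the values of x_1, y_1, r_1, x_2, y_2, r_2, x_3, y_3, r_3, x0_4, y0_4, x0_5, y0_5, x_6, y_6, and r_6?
x_1 = 284
y_1 = 176
r_1 = 22
x_2 = 344
y_2 = 258
r_2 = 44
x_3 = 138
y_3 = 224
r_3 = 36
x0_4 = 270
y0_4 = 98
x0_5 = 258
y0_5 = 322
x_6 = 54
y_6 = 100
r_6 = 30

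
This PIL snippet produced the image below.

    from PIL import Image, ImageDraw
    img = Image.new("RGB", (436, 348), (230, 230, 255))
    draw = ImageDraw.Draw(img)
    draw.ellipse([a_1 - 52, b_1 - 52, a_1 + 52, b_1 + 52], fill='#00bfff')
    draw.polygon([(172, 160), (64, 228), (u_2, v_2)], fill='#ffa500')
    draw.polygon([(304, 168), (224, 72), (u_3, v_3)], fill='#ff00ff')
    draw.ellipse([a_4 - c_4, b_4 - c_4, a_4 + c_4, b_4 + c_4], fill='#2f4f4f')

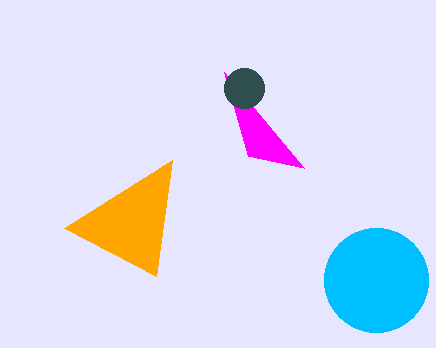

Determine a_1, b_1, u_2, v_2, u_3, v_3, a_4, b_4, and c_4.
a_1 = 376, b_1 = 280, u_2 = 156, v_2 = 276, u_3 = 248, v_3 = 156, a_4 = 244, b_4 = 88, c_4 = 20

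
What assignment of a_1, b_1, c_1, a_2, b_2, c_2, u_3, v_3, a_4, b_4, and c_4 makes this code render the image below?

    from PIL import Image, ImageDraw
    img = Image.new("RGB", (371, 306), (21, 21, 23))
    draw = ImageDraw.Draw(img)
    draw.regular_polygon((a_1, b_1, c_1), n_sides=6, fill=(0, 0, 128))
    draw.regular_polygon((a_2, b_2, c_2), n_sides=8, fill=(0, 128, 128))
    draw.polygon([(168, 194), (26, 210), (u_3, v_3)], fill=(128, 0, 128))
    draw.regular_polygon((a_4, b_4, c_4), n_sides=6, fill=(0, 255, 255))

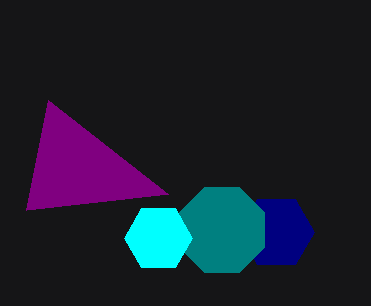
a_1 = 276
b_1 = 232
c_1 = 38
a_2 = 222
b_2 = 230
c_2 = 46
u_3 = 48
v_3 = 100
a_4 = 158
b_4 = 238
c_4 = 34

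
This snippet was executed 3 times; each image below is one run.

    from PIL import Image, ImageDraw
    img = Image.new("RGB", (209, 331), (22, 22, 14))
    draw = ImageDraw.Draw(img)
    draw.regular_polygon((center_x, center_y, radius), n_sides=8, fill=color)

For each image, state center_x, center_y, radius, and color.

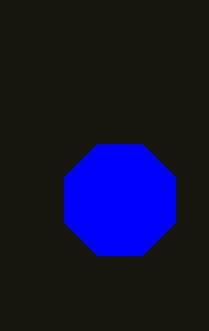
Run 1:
center_x = 120
center_y = 200
radius = 60
color = 'blue'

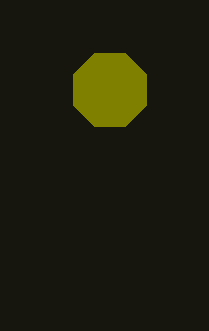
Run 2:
center_x = 110
center_y = 90
radius = 40
color = 'olive'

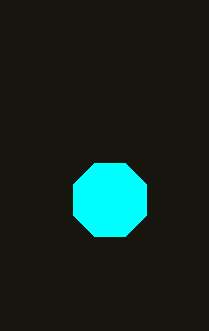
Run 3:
center_x = 110
center_y = 200
radius = 40
color = 'cyan'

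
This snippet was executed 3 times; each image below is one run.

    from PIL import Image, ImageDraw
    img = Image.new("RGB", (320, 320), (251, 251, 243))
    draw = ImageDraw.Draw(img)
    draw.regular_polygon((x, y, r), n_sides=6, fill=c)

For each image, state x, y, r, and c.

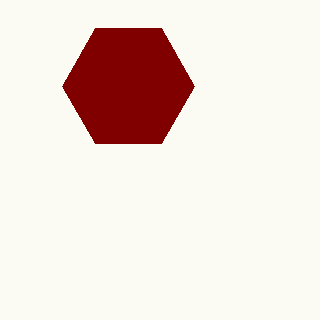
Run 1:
x = 128; y = 86; r = 66; c = 'maroon'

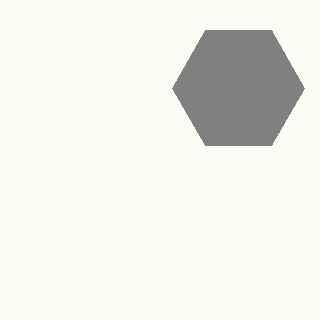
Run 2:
x = 238; y = 88; r = 66; c = 'gray'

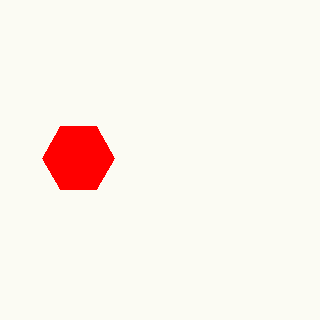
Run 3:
x = 78
y = 158
r = 36
c = 'red'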